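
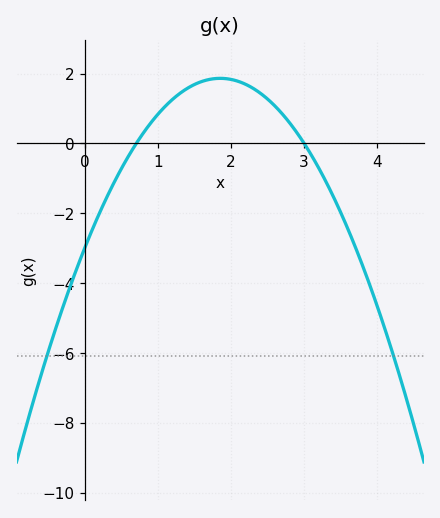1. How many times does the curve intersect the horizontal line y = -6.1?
2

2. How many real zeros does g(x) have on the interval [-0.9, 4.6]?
2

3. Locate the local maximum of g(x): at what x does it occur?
1.9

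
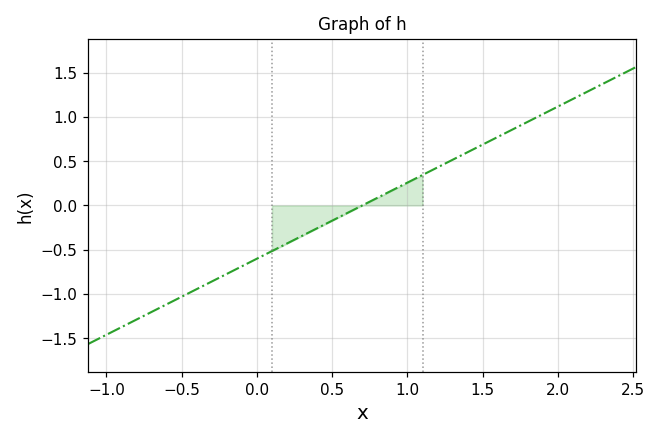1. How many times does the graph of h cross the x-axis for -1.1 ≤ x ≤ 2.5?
1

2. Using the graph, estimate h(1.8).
0.946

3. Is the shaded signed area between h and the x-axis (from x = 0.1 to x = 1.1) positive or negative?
negative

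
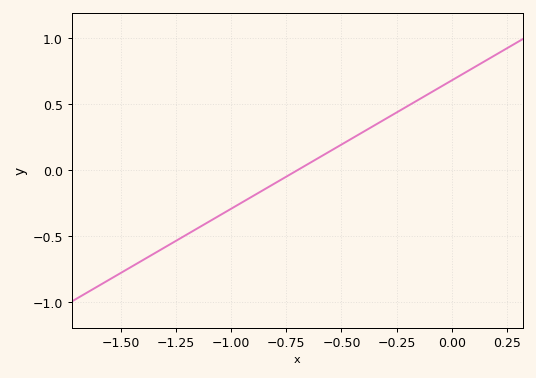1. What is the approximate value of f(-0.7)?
0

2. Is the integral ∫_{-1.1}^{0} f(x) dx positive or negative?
positive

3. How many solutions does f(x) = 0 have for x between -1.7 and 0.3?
1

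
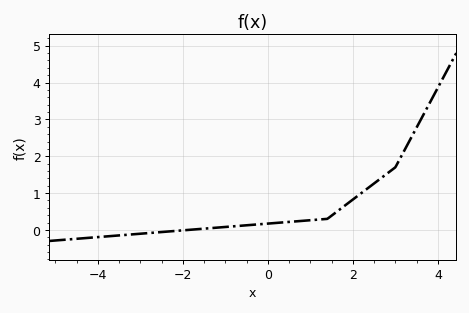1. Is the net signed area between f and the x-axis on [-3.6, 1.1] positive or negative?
positive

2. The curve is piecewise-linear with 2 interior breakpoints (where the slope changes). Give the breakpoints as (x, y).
(1.4, 0.3); (3, 1.7)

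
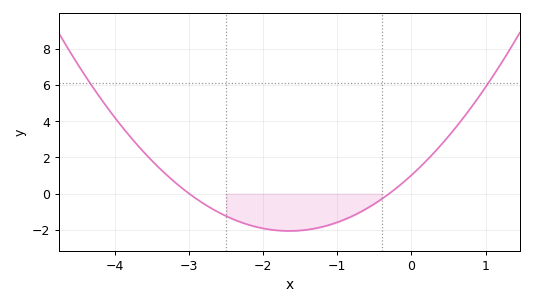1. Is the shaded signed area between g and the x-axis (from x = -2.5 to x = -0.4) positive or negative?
negative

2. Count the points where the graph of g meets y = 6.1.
2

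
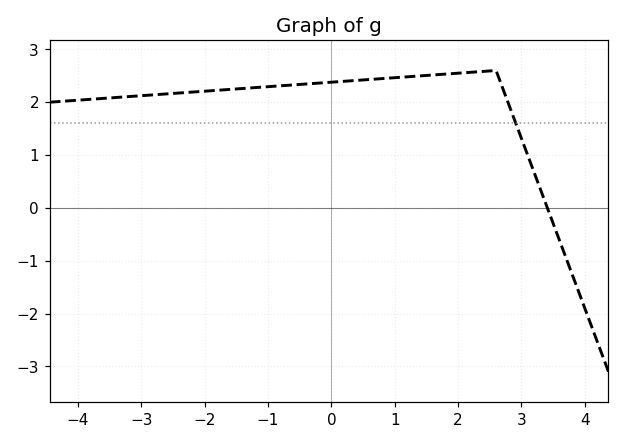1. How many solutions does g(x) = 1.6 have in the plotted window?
1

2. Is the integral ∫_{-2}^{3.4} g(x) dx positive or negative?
positive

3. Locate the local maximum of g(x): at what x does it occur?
2.6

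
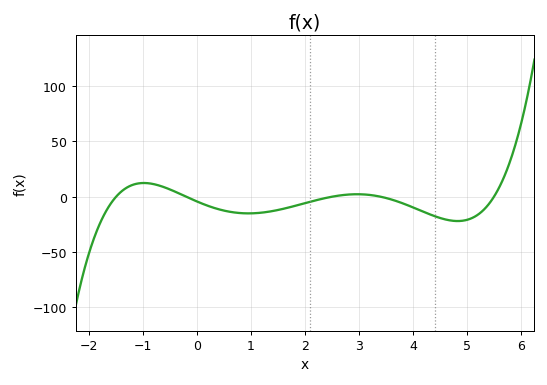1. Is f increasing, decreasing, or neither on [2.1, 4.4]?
neither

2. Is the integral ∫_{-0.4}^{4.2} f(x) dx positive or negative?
negative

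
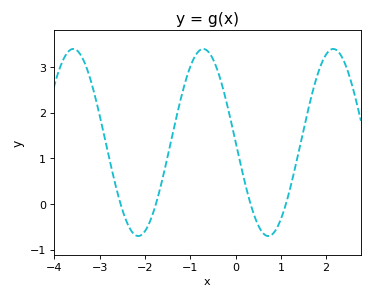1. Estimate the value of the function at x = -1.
3.01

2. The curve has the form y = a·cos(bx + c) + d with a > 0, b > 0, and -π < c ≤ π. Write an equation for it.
y = 2.05cos(2.19x + 1.56) + 1.35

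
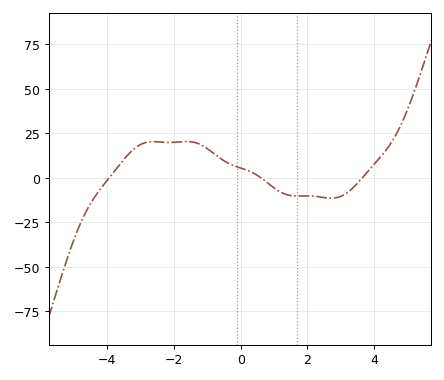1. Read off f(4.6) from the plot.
22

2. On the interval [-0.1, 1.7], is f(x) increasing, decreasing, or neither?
decreasing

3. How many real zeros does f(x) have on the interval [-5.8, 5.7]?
3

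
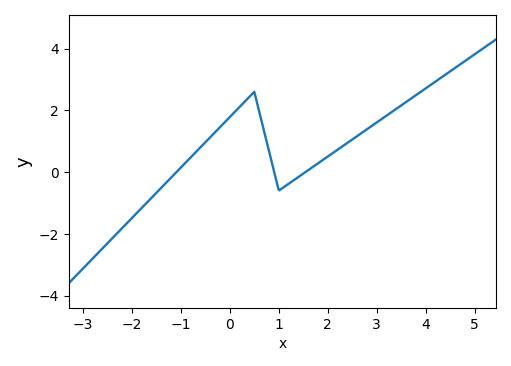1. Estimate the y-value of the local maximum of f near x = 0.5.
2.6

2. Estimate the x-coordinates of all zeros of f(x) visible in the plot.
-1, 1, 1.6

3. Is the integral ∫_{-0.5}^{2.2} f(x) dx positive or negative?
positive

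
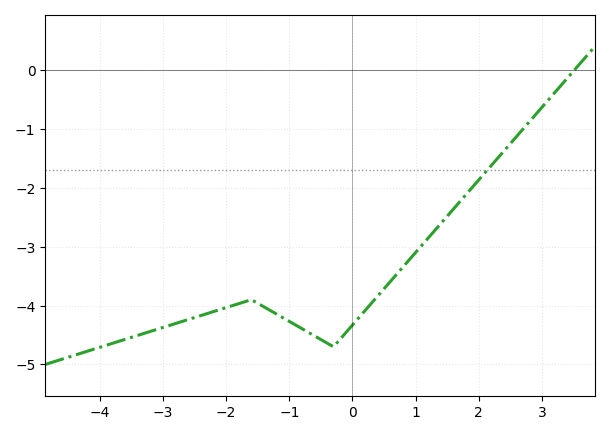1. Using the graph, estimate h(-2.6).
-4.24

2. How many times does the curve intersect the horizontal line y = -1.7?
1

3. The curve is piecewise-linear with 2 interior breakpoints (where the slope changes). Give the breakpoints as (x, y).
(-1.6, -3.9); (-0.3, -4.7)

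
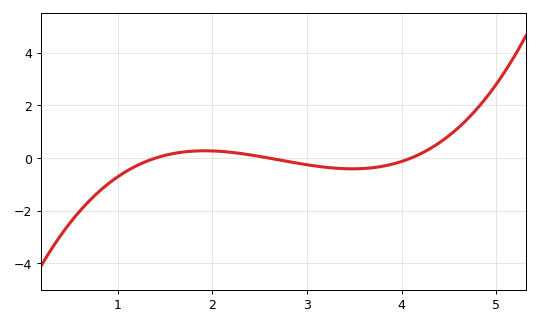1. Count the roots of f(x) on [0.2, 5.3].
3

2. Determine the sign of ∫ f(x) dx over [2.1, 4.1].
negative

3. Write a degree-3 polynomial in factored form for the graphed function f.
y = 0.36(x - 1.4)(x - 2.6)(x - 4.1)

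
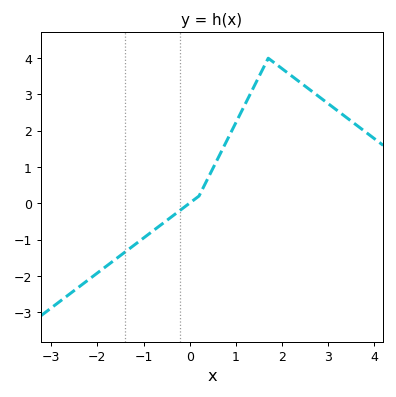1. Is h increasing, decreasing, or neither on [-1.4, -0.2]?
increasing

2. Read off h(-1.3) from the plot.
-1.24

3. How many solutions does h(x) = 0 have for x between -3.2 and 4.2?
1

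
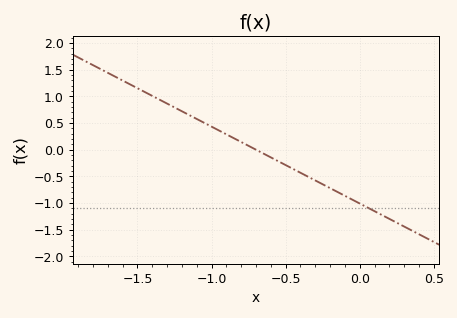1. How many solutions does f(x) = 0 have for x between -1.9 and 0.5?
1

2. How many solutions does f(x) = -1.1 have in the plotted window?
1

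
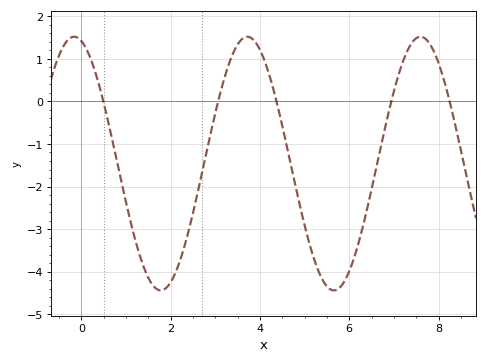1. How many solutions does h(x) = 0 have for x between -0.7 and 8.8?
5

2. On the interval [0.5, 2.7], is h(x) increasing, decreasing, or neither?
neither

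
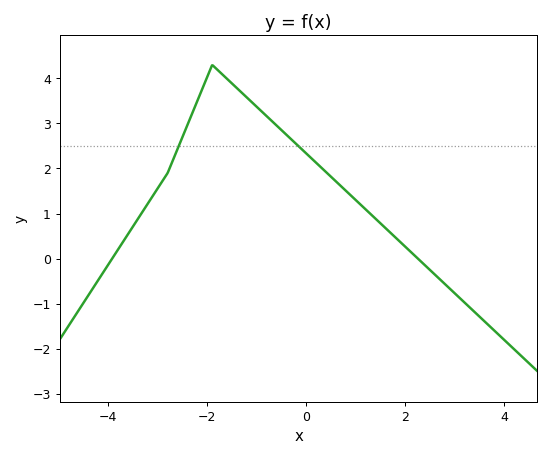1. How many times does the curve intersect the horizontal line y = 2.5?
2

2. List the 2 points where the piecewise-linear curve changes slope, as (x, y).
(-2.8, 1.9); (-1.9, 4.3)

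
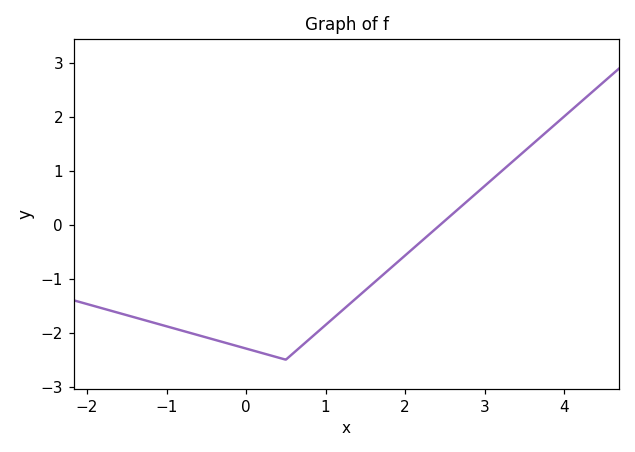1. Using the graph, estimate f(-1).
-1.88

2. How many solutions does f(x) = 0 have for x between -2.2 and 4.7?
1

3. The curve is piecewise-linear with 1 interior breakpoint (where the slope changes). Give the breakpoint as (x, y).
(0.5, -2.5)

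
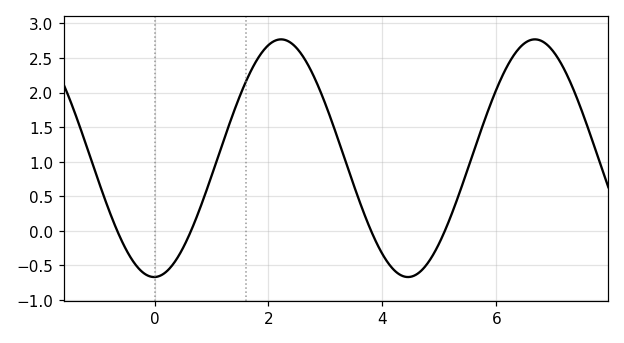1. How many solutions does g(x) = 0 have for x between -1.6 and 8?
4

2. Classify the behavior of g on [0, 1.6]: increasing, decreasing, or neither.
increasing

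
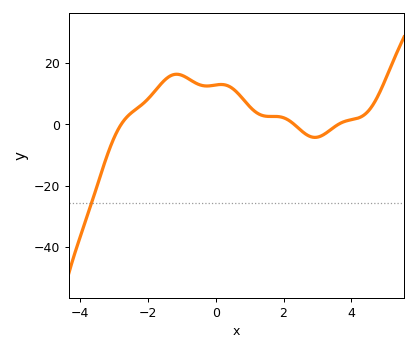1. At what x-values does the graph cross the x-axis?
-2.78, 2.31, 3.62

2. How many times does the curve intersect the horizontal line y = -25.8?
1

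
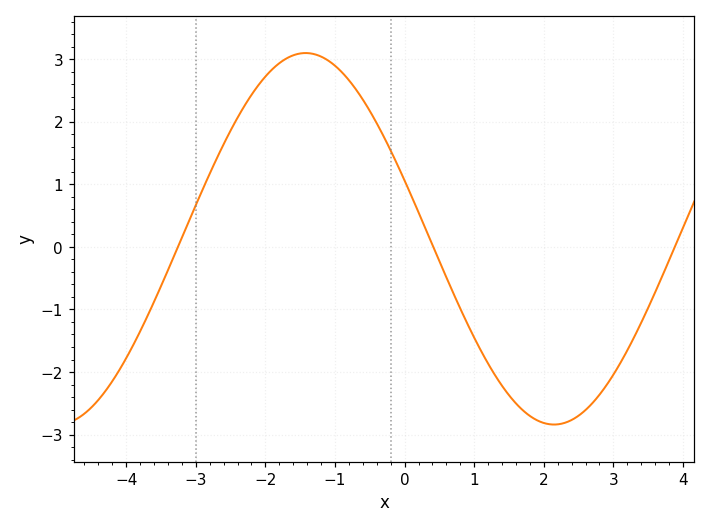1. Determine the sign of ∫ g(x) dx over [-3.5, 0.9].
positive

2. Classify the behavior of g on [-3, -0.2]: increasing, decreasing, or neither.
neither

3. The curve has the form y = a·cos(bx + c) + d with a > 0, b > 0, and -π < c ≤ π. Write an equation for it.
y = 2.97cos(0.88x + 1.25) + 0.13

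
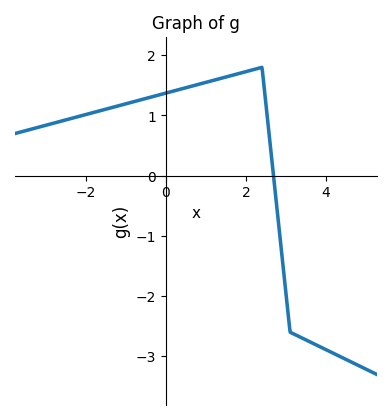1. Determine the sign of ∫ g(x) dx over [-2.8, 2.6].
positive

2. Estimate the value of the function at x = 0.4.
1.4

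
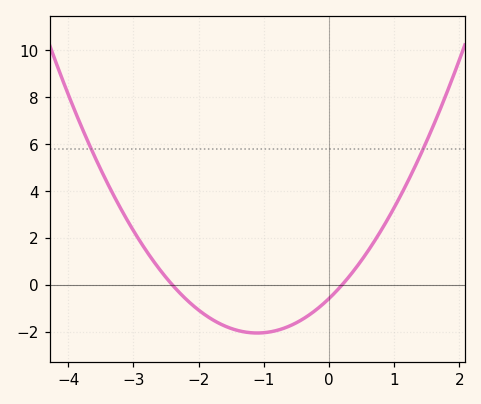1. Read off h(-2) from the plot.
-1.06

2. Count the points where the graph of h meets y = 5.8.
2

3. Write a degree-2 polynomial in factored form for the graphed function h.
y = 1.21(x + 2.4)(x - 0.2)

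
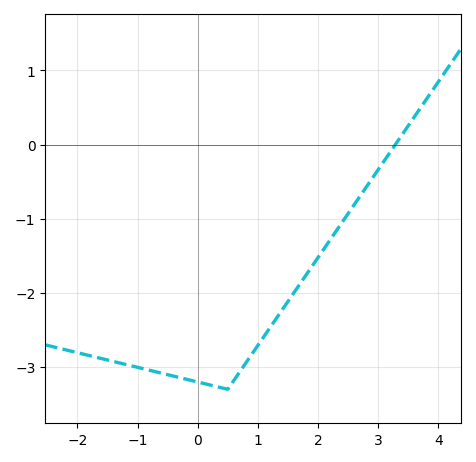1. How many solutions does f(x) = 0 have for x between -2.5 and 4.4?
1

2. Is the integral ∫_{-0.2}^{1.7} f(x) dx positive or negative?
negative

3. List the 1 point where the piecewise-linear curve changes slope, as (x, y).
(0.5, -3.3)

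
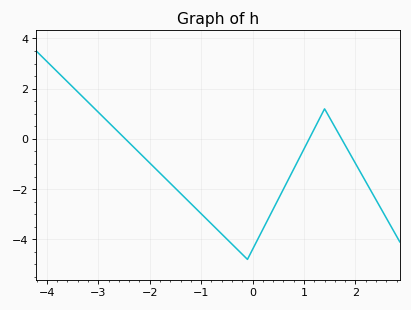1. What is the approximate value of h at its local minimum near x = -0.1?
-4.8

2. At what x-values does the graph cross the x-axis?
-2.5, 1.1, 1.7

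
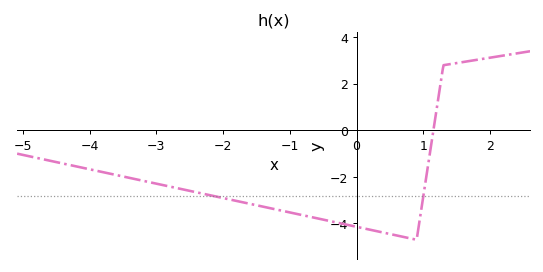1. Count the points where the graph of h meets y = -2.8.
2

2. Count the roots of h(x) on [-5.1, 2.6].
1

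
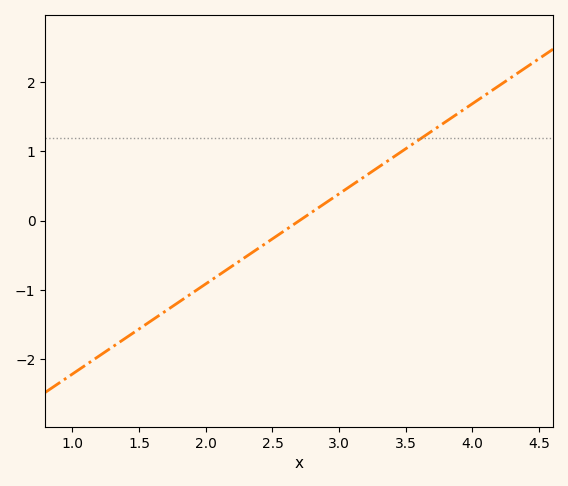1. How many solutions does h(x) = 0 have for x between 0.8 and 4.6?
1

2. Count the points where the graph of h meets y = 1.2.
1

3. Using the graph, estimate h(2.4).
-0.4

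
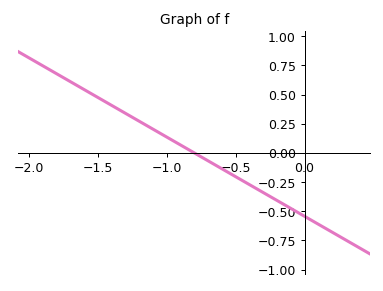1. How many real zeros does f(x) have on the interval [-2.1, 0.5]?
1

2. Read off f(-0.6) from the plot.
-0.14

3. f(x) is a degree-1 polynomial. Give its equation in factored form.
y = -0.68(x + 0.8)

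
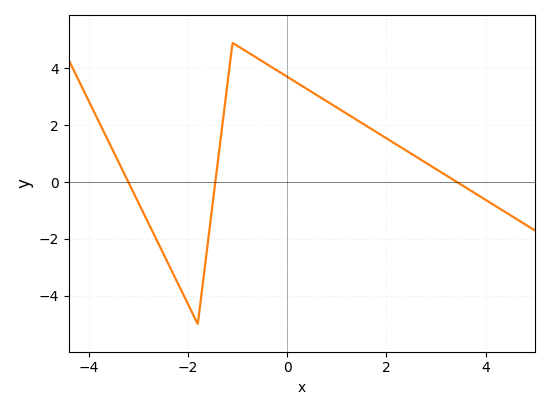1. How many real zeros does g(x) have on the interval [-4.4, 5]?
3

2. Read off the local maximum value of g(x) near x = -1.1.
4.8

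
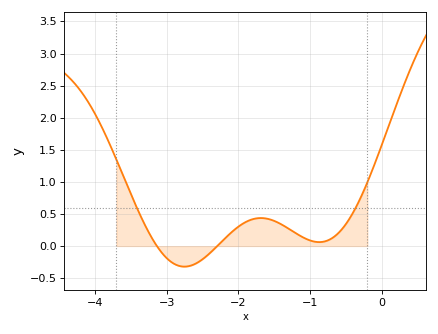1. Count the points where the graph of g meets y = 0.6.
2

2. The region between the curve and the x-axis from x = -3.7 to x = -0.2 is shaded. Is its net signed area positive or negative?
positive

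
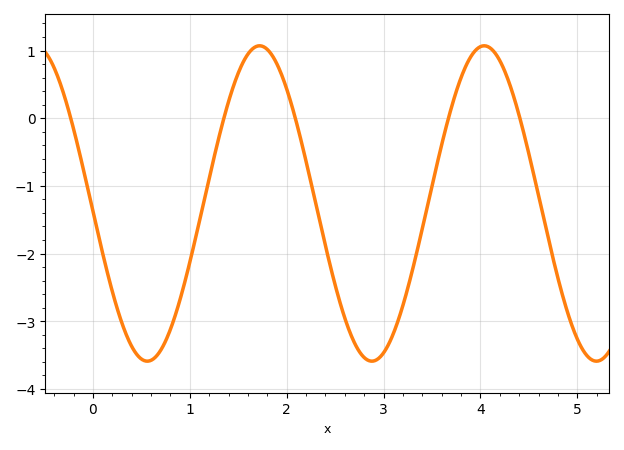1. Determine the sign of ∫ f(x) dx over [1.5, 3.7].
negative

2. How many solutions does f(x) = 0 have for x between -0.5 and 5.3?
5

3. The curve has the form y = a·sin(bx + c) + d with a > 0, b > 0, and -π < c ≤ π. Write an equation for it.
y = 2.33sin(2.7x - 3.1) - 1.26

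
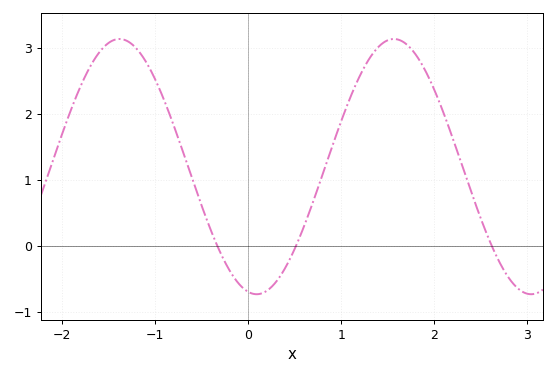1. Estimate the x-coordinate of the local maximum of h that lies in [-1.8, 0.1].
-1.39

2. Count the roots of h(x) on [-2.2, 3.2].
3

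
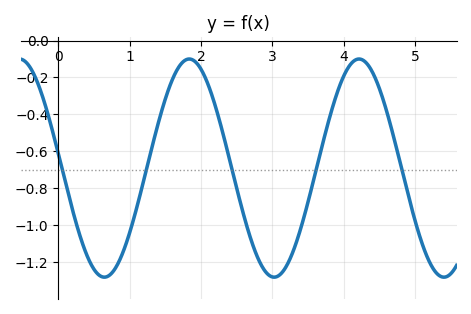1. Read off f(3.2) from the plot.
-1.22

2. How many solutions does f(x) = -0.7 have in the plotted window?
5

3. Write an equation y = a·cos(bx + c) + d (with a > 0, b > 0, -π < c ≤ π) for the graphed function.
y = 0.59cos(2.64x + 1.44) - 0.69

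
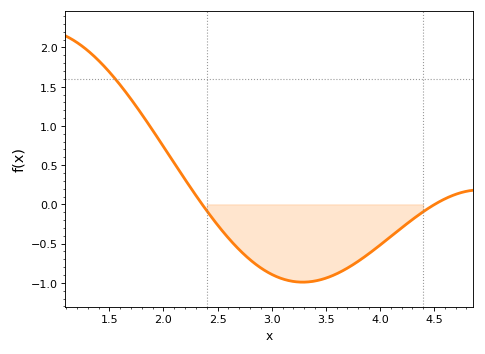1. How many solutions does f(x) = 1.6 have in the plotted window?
1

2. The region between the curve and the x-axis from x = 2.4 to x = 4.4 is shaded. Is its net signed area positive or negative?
negative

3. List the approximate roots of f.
2.4, 4.5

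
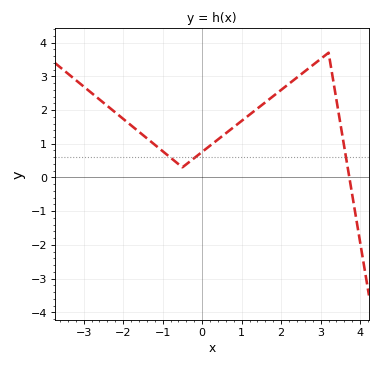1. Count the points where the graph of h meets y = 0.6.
3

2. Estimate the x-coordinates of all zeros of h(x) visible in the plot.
3.73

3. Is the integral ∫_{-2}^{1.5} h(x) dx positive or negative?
positive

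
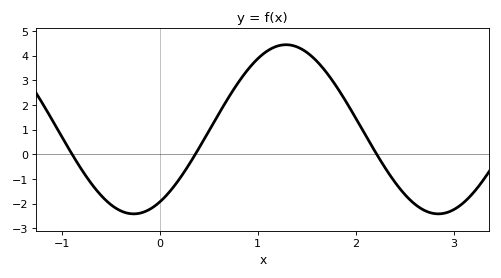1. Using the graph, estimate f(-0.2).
-2.39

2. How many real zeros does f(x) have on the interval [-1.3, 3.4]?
3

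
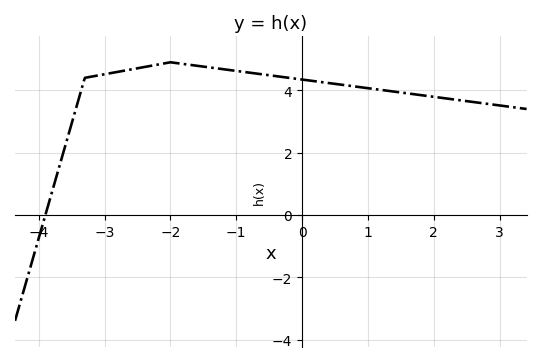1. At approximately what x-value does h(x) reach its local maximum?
-2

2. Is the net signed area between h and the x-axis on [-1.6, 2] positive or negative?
positive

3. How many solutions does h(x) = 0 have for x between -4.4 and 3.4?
1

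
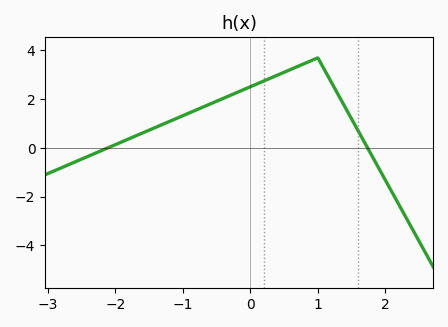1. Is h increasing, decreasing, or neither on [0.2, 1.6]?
neither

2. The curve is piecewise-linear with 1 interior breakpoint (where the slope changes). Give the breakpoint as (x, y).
(1, 3.7)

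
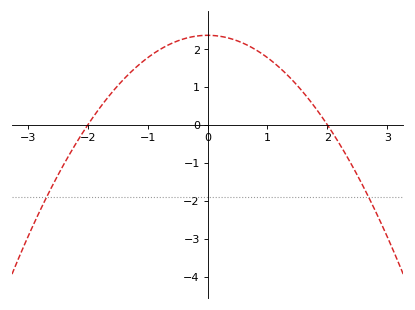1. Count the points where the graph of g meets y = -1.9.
2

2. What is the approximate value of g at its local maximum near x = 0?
2.4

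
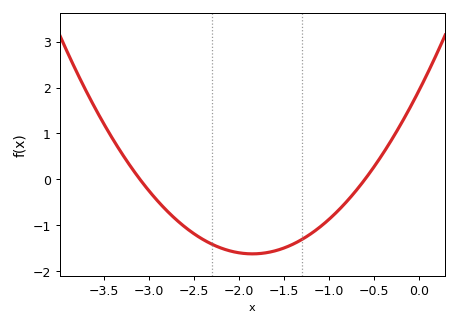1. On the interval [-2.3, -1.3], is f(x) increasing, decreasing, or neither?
neither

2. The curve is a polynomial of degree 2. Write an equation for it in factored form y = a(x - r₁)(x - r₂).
y = 1.04(x + 3.1)(x + 0.6)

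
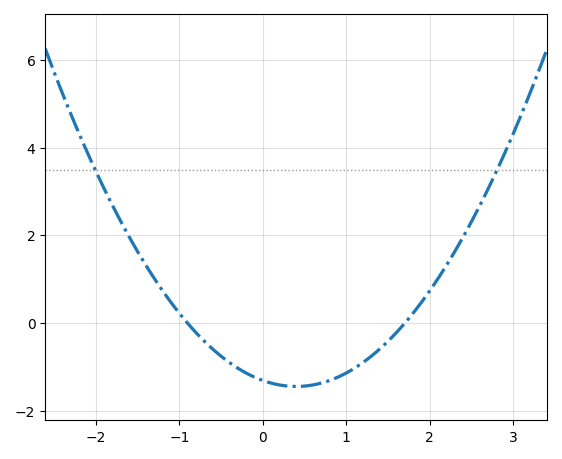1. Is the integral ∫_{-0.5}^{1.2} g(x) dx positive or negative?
negative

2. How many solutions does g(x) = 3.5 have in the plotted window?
2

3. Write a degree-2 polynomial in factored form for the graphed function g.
y = 0.85(x + 0.9)(x - 1.7)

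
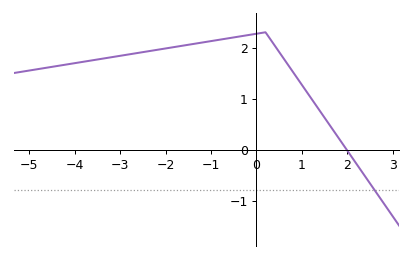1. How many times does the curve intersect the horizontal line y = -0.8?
1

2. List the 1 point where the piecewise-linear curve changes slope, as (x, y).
(0.2, 2.3)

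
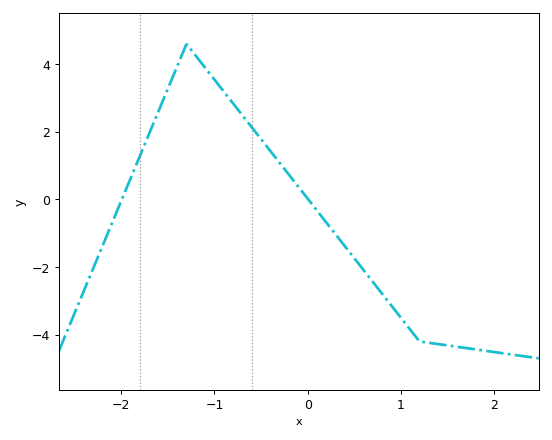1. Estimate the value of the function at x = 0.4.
-1.38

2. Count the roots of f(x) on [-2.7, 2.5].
2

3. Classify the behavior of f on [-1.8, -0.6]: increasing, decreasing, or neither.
neither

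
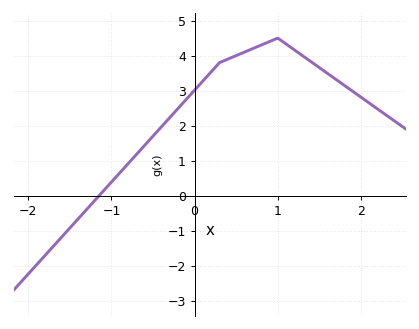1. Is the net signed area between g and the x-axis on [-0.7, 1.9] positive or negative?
positive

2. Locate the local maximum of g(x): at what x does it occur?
1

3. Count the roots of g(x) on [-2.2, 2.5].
1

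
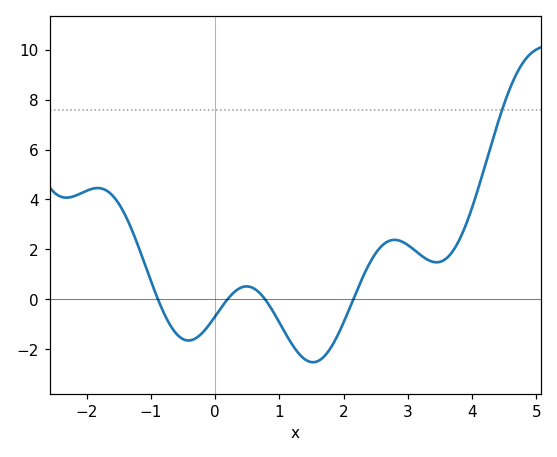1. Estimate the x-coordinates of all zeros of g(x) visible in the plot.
-0.8, 0.2, 0.8, 2.2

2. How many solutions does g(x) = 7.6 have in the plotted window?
1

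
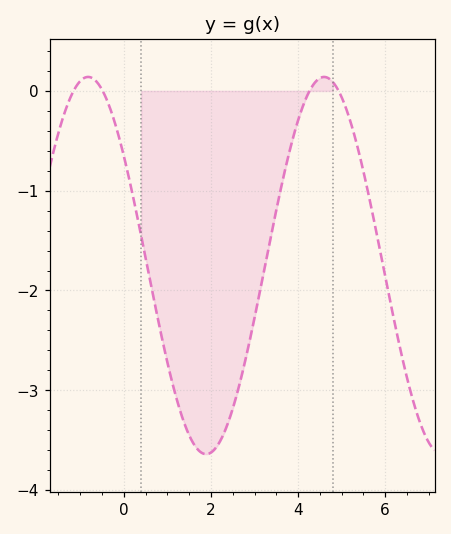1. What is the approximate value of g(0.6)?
-1.9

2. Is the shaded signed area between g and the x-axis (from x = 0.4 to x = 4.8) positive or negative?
negative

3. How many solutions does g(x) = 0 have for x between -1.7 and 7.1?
4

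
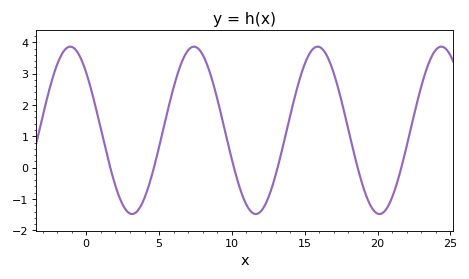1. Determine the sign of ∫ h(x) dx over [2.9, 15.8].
positive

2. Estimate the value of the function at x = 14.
1.66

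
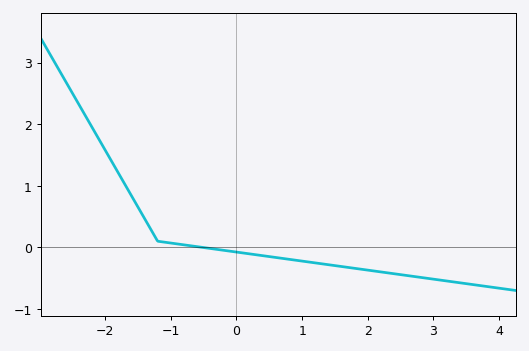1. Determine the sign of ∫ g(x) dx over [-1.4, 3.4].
negative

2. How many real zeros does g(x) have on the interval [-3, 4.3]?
1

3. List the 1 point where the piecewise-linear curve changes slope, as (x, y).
(-1.2, 0.1)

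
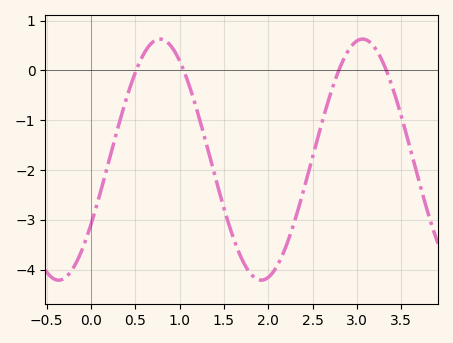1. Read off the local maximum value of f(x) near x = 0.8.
0.6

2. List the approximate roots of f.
0.5, 1, 2.8, 3.3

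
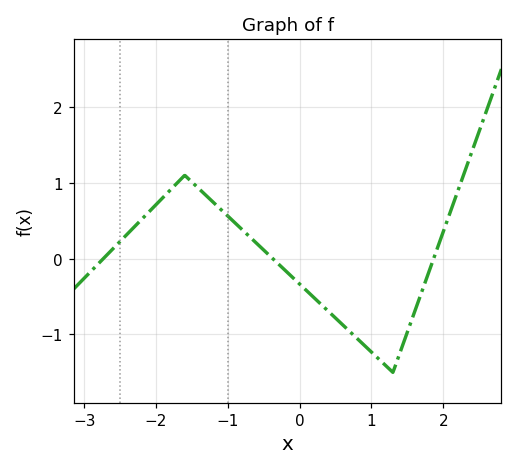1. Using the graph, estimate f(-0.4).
0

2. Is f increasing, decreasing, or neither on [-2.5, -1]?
neither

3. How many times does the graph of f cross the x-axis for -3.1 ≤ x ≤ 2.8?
3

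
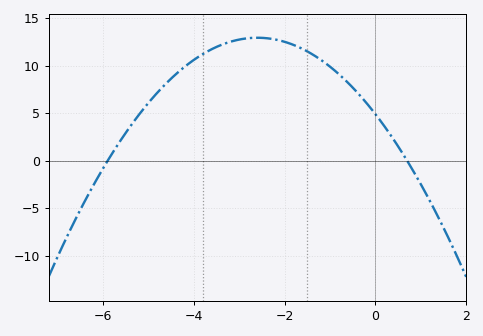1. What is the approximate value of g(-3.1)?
12.7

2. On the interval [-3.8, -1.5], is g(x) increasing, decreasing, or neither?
neither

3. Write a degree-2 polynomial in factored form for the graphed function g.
y = -1.19(x + 5.9)(x - 0.7)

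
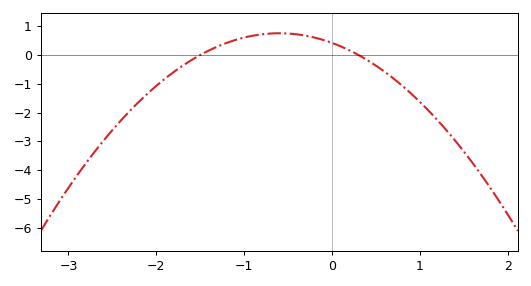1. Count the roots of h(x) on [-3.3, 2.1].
2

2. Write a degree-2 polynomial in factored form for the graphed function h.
y = -0.93(x + 1.5)(x - 0.3)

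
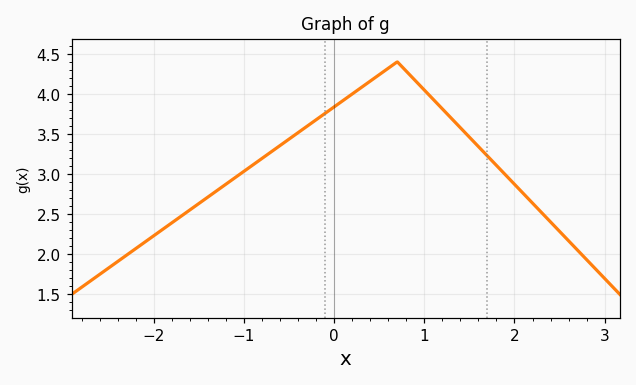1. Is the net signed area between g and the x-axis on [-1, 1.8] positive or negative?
positive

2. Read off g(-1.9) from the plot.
2.3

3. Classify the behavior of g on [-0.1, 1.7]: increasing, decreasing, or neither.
neither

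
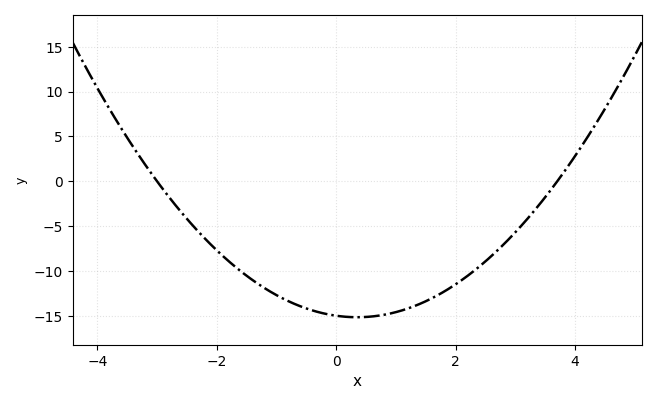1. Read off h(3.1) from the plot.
-5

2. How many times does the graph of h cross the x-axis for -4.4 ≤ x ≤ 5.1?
2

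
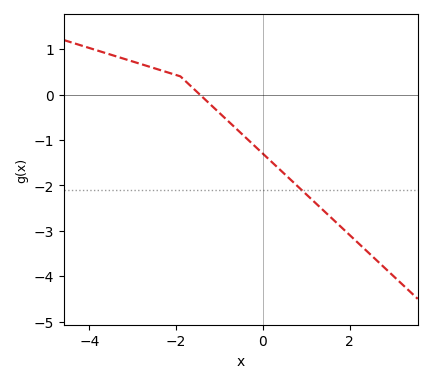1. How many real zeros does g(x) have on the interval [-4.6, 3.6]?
1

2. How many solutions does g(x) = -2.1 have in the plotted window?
1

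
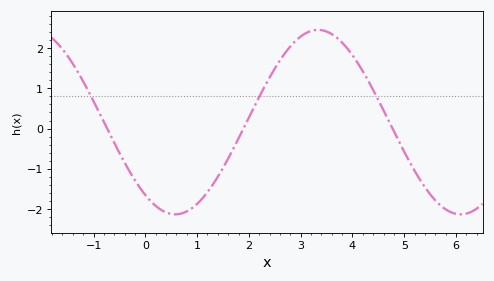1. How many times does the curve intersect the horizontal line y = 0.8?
3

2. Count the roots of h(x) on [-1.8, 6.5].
3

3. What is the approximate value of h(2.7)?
1.9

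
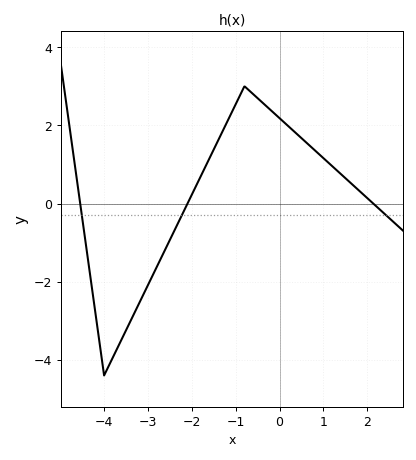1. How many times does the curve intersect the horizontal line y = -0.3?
3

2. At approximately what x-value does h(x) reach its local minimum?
-4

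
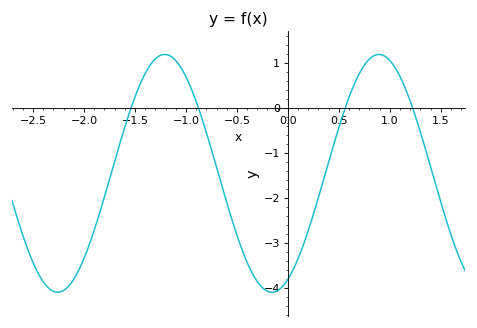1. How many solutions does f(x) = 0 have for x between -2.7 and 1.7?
4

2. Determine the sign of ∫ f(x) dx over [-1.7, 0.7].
negative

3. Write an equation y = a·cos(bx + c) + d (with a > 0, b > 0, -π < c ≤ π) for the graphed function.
y = 2.65cos(3x - 2.7) - 1.45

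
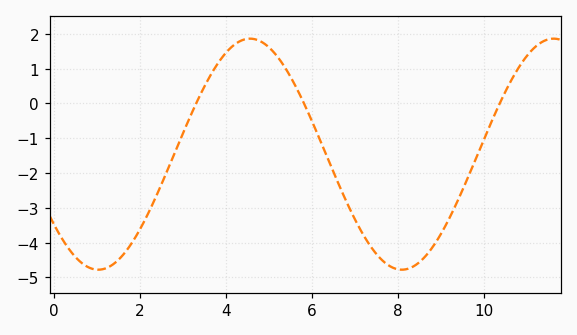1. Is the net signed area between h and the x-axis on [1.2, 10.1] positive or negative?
negative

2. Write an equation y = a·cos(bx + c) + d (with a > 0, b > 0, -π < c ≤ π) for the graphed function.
y = 3.32cos(0.89x + 2.22) - 1.46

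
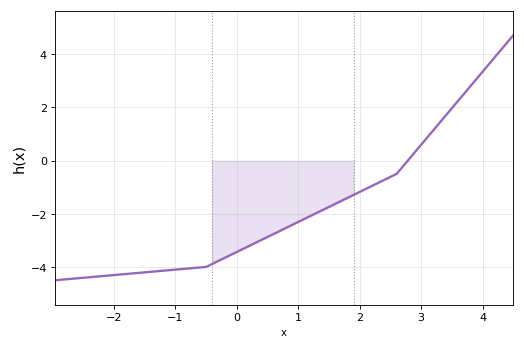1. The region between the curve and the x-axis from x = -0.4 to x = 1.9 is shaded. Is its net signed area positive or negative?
negative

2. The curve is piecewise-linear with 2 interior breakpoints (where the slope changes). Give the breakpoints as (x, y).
(-0.5, -4); (2.6, -0.5)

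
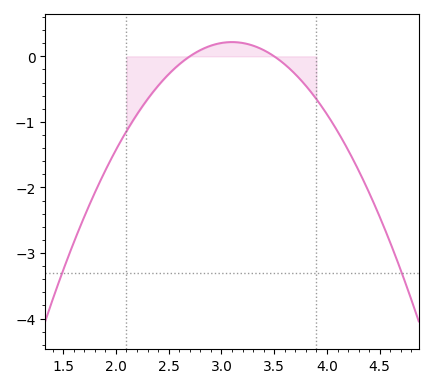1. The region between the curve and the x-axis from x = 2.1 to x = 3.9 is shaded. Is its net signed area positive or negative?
negative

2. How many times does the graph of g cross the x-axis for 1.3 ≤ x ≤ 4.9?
2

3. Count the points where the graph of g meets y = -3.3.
2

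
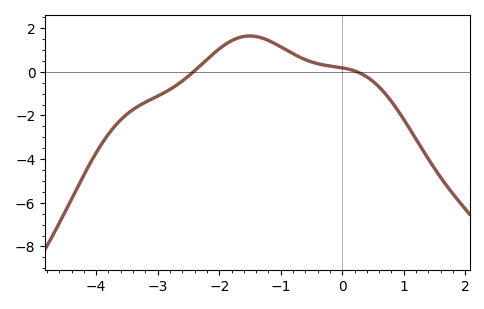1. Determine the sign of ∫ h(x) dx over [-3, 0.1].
positive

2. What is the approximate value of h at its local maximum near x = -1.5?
1.6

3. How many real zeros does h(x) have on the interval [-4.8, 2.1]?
2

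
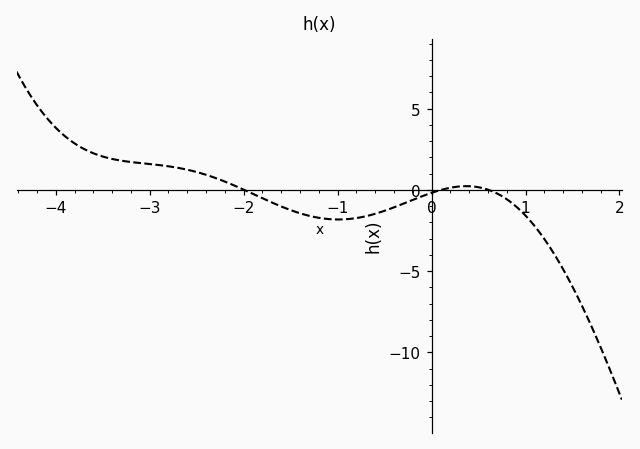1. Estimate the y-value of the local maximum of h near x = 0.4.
0.231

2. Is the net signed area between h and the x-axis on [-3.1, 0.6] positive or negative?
negative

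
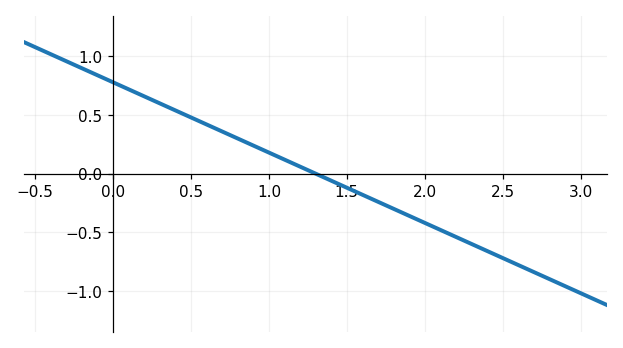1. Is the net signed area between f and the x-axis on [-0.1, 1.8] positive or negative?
positive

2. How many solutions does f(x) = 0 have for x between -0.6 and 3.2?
1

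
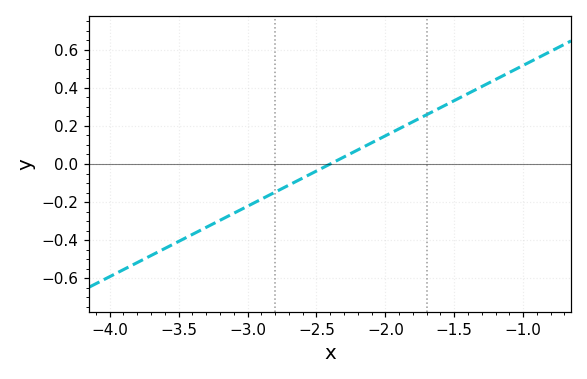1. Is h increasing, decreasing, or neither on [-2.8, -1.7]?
increasing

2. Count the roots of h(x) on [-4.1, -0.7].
1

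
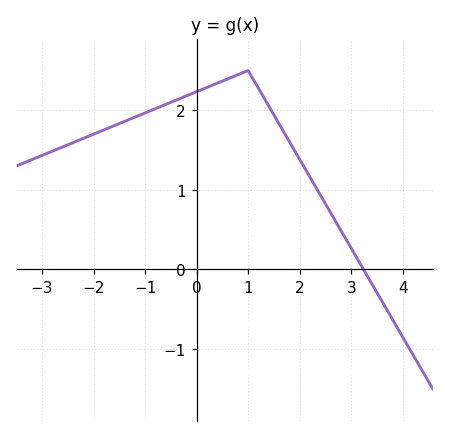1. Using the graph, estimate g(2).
1.4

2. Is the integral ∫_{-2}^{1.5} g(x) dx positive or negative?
positive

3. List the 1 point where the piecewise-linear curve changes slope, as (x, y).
(1, 2.5)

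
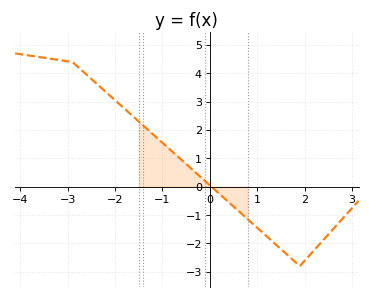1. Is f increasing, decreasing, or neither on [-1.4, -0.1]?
decreasing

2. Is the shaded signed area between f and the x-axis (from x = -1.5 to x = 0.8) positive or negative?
positive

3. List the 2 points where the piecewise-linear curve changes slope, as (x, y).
(-2.9, 4.4); (1.9, -2.8)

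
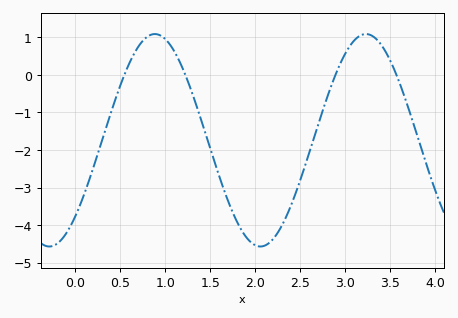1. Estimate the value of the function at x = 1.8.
-3.92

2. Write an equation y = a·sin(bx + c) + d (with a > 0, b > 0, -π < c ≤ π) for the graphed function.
y = 2.83sin(2.68x - 0.802) - 1.74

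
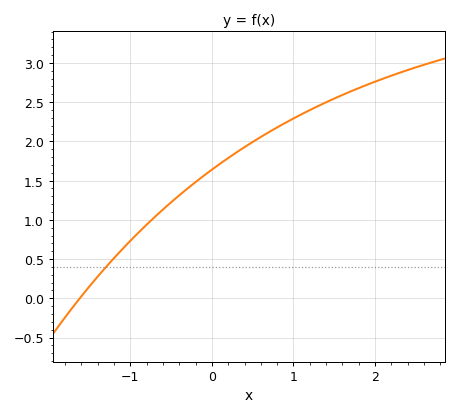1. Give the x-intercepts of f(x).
-1.6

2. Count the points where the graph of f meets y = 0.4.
1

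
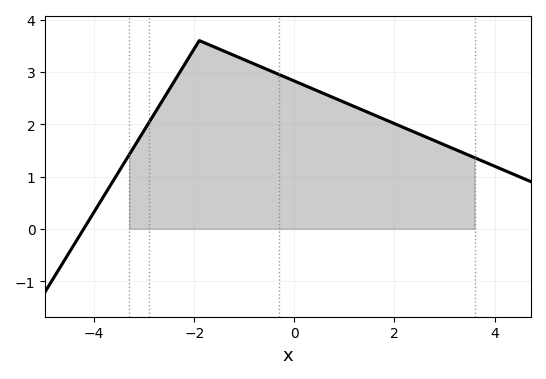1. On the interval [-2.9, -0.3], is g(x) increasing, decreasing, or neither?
neither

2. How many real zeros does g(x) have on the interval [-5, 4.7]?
1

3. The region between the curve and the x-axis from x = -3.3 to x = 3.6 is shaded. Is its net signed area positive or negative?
positive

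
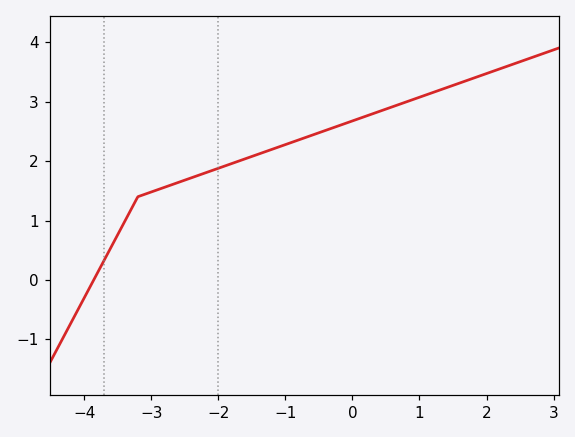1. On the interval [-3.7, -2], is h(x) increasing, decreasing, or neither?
increasing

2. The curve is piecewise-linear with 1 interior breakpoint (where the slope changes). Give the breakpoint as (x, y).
(-3.2, 1.4)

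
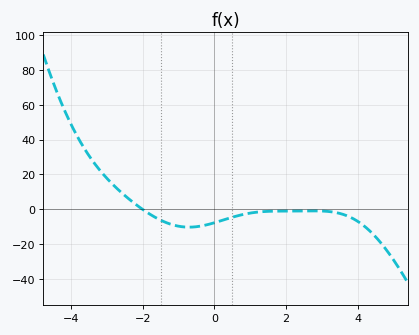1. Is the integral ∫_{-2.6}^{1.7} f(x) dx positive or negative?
negative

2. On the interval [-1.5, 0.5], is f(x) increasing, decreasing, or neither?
neither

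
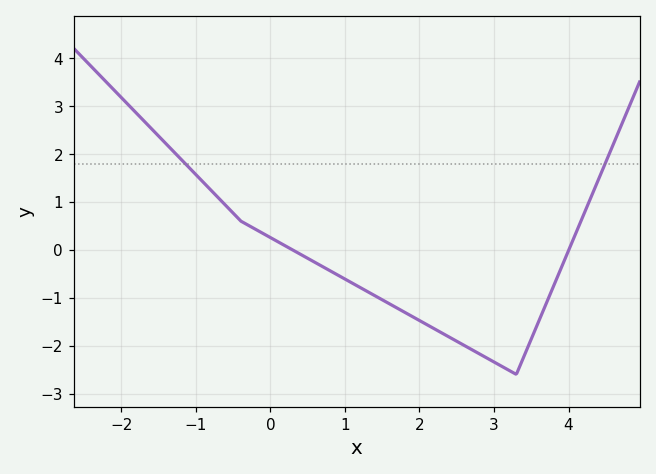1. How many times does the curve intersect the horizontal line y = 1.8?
2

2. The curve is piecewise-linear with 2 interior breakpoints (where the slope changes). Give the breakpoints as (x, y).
(-0.4, 0.6); (3.3, -2.6)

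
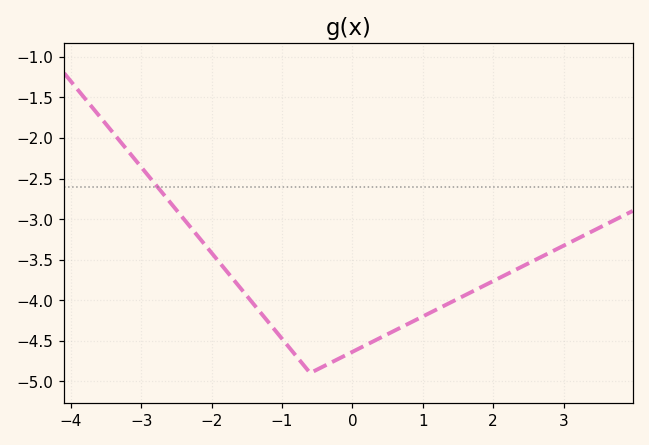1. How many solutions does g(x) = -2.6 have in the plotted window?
1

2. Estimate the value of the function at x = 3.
-3.33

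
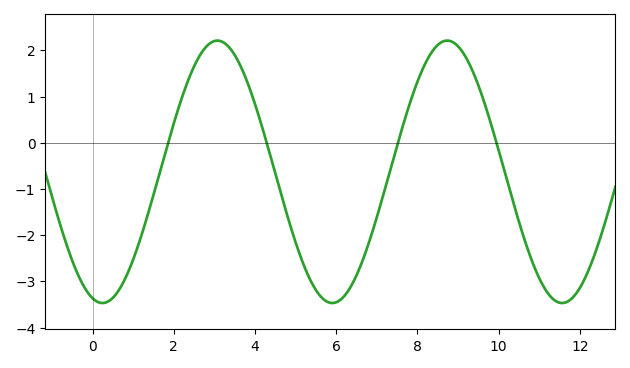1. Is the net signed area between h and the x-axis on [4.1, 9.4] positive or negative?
negative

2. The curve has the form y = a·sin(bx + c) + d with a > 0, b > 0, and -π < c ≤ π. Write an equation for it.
y = 2.84sin(1.1x - 1.8) - 0.63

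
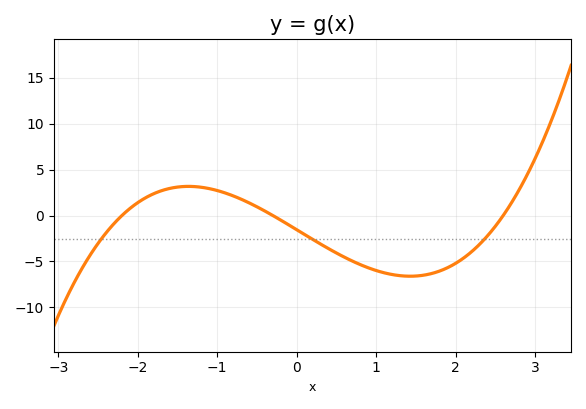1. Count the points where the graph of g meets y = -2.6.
3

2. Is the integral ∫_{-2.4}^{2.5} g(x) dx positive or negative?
negative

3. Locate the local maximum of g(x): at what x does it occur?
-1.4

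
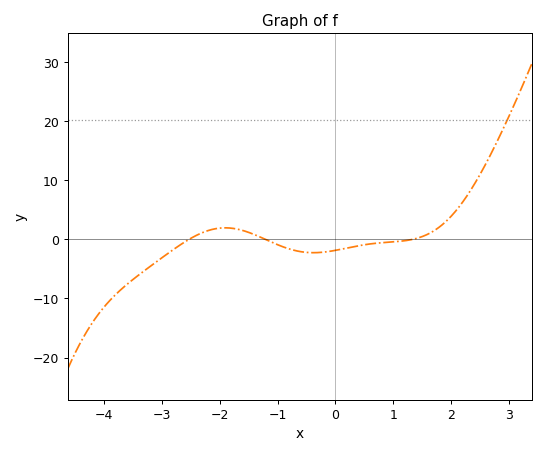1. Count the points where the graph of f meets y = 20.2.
1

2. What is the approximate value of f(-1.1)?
-0.485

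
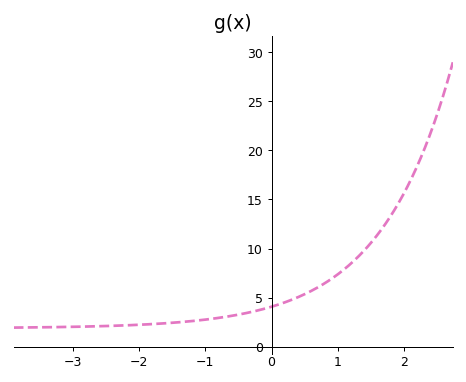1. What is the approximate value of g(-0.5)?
3.5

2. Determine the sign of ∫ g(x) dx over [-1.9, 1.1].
positive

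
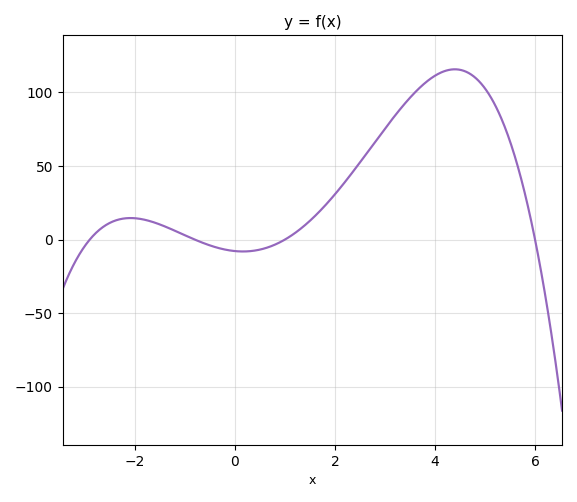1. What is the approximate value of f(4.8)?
110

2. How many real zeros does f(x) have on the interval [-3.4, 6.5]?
4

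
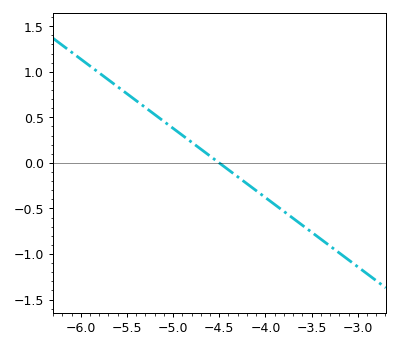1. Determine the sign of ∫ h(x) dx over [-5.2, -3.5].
negative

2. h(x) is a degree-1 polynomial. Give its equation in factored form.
y = -0.76(x + 4.5)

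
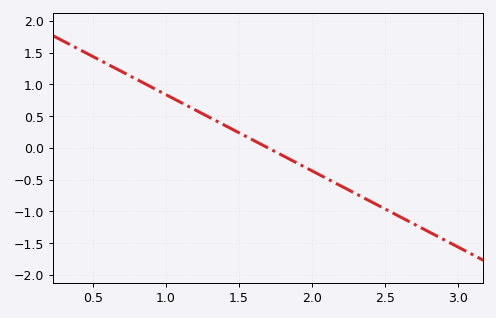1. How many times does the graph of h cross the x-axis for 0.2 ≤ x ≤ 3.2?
1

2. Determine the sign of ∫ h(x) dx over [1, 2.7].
negative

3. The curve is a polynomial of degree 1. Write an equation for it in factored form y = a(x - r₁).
y = -1.2(x - 1.7)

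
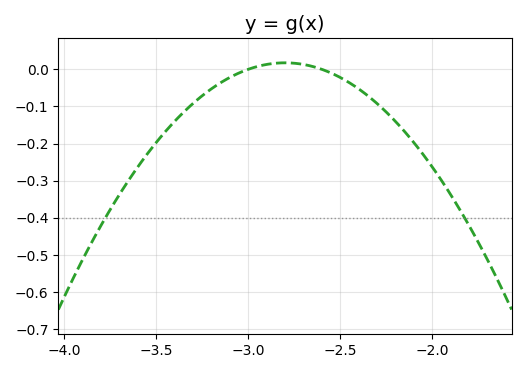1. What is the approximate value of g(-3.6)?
-0.264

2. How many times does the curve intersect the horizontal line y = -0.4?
2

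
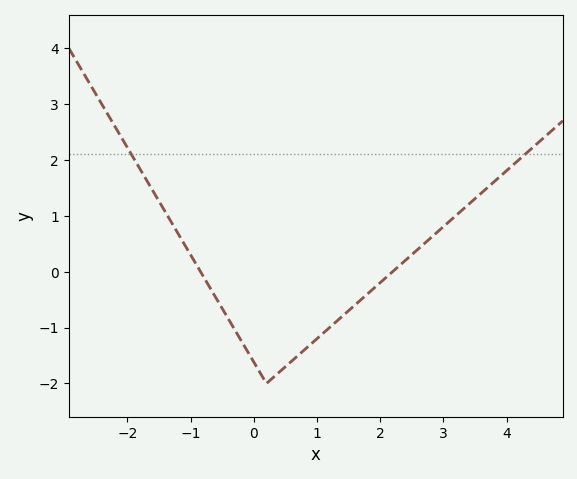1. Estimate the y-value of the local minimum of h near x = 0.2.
-2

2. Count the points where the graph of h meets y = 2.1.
2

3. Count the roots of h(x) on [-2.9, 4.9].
2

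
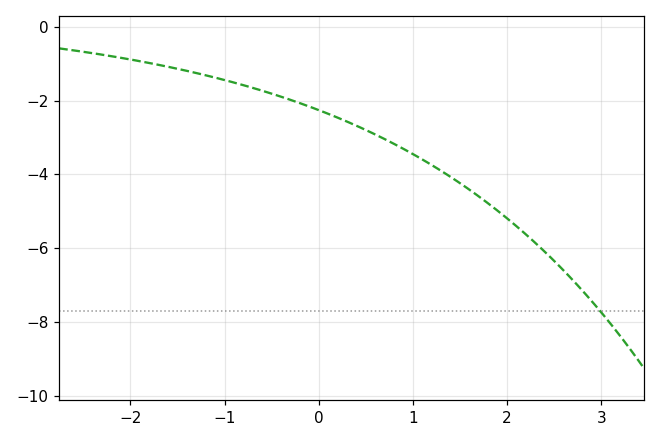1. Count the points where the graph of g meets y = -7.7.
1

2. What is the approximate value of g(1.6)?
-4.42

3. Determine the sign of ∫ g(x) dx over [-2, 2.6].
negative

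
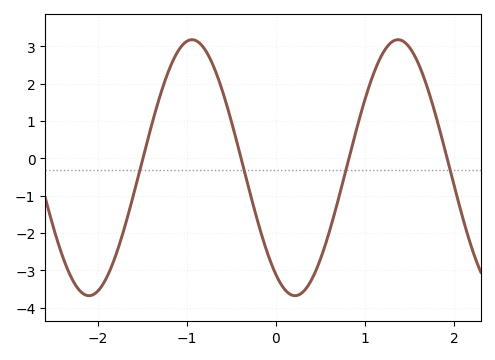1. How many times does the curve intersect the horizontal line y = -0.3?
4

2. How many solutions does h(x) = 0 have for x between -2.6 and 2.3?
4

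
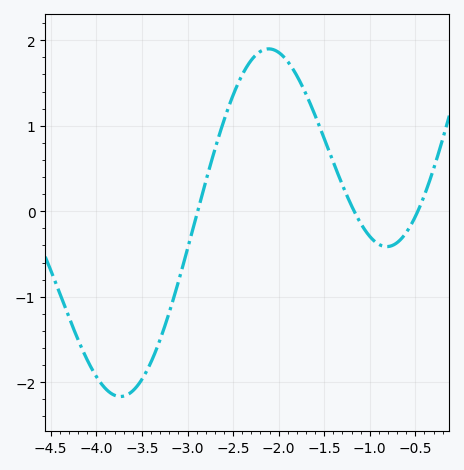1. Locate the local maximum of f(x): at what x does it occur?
-2.11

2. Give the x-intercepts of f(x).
-2.89, -1.17, -0.473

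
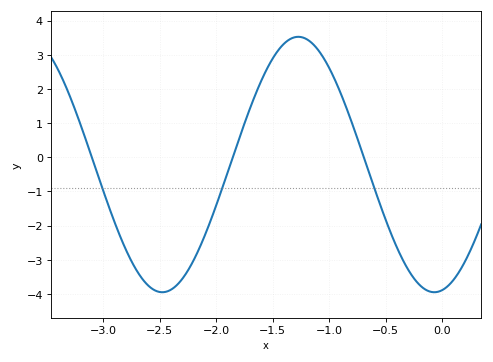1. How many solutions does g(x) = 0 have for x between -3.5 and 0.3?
3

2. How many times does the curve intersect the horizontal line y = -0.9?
3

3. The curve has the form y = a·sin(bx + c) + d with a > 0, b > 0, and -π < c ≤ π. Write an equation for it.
y = 3.74sin(2.6x - 1.4) - 0.21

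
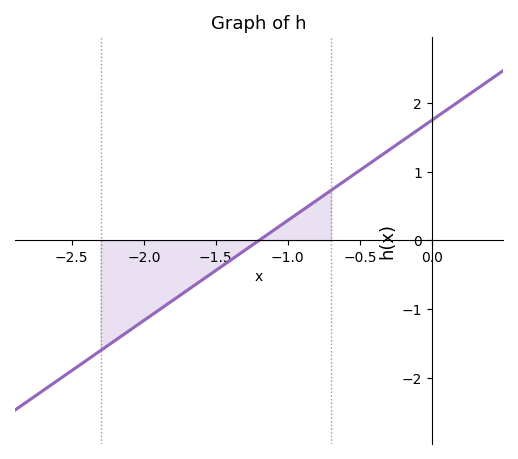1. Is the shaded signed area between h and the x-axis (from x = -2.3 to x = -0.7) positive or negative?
negative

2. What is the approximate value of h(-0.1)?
1.61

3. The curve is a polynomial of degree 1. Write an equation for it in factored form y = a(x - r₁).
y = 1.46(x + 1.2)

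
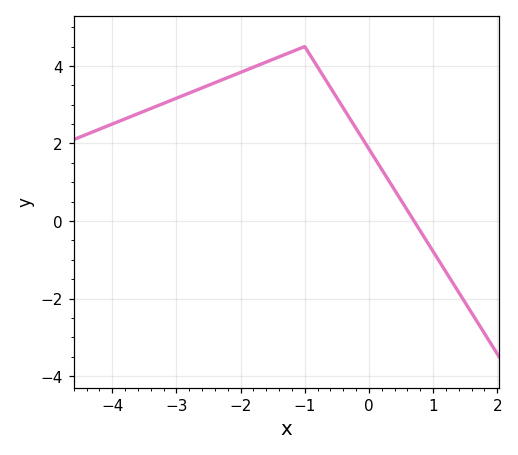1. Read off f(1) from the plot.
-0.8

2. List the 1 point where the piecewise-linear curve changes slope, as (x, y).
(-1, 4.5)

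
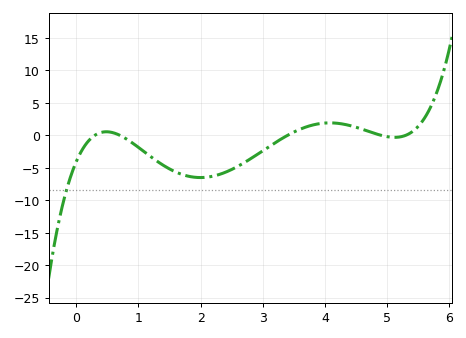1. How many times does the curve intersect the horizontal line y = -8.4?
1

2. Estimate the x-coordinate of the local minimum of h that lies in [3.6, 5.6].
5.1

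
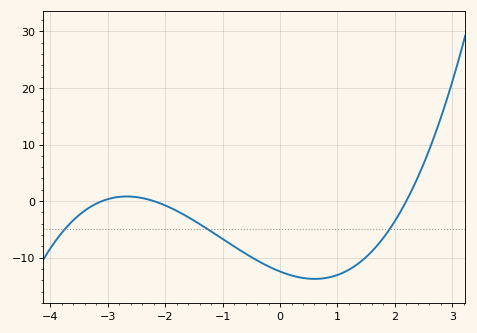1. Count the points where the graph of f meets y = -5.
3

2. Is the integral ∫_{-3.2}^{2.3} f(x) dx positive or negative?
negative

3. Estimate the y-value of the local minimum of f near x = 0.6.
-14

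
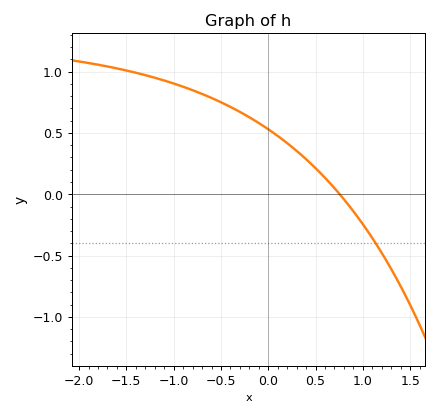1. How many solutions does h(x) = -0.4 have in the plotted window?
1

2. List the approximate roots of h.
0.756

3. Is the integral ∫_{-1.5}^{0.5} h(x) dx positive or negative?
positive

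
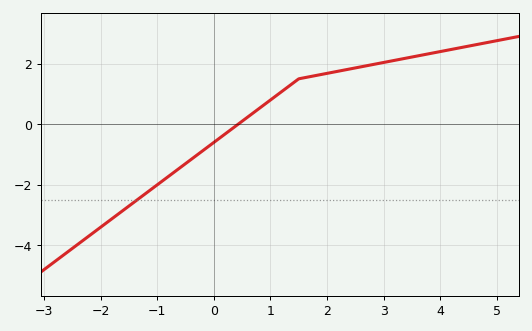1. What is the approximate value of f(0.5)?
0.096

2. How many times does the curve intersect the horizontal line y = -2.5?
1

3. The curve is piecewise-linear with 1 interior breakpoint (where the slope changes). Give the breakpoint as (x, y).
(1.5, 1.5)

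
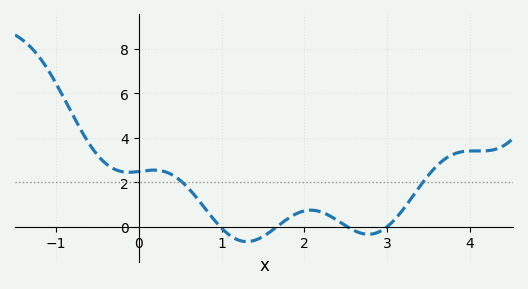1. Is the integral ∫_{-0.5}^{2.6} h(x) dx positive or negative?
positive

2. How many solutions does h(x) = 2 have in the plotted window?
2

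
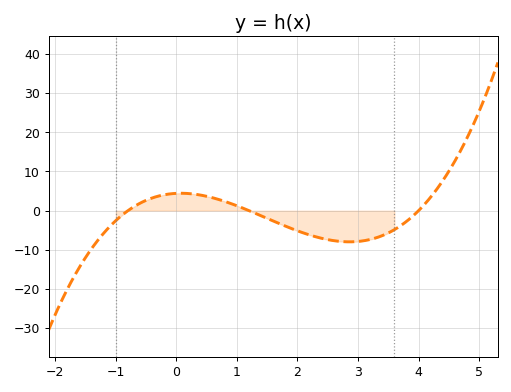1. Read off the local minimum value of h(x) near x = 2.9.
-8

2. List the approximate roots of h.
-0.8, 1.2, 4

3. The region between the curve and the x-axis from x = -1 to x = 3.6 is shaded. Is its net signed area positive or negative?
negative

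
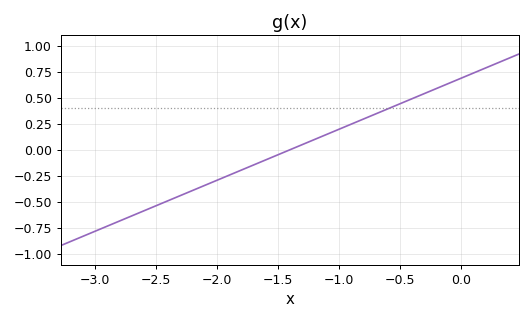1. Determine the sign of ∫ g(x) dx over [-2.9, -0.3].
negative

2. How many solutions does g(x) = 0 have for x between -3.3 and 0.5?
1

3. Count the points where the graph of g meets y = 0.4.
1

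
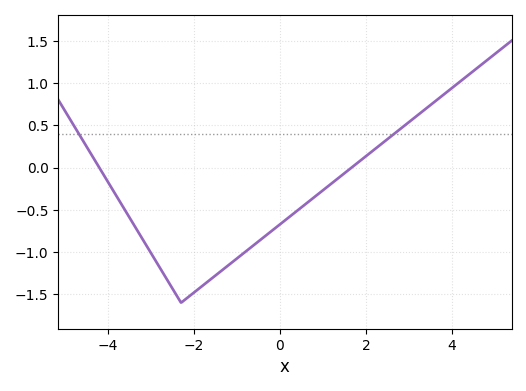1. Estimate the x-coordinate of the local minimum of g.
-2.3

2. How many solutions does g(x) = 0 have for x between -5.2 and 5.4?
2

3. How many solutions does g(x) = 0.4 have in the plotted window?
2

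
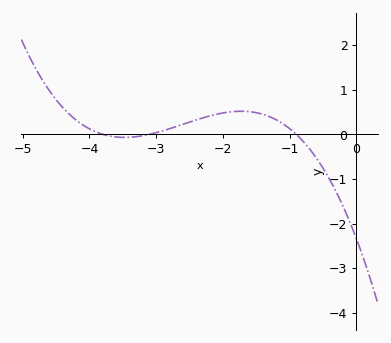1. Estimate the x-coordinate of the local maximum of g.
-1.73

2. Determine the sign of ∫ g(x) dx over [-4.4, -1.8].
positive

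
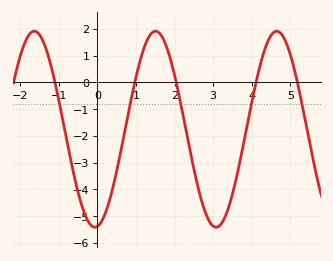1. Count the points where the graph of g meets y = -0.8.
5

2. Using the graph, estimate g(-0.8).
-2.12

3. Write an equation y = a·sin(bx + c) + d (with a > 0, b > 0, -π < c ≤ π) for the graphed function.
y = 3.66sin(2x - 1.44) - 1.75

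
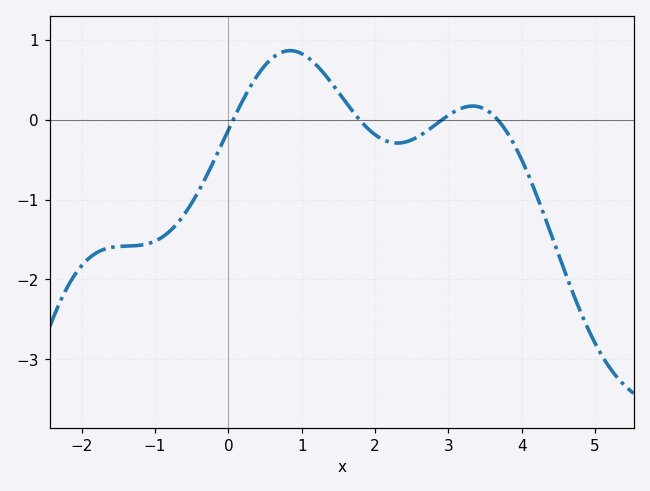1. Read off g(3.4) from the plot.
0.2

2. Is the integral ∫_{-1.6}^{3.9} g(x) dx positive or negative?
negative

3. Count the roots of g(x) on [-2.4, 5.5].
4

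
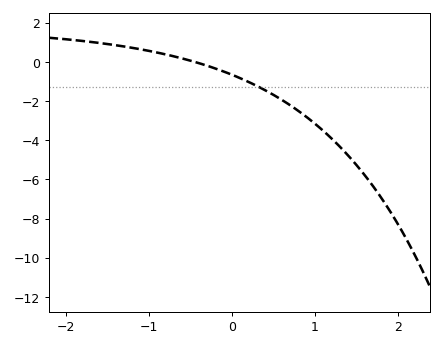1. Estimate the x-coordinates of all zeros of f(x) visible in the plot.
-0.4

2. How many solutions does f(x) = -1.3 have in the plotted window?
1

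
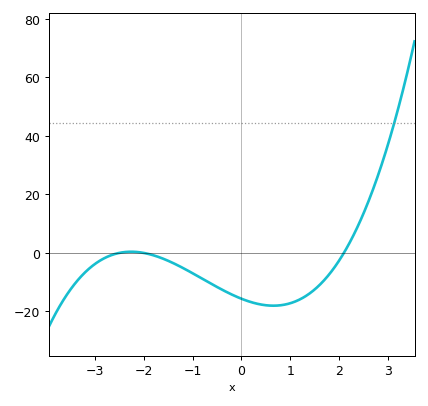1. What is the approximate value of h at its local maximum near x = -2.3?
0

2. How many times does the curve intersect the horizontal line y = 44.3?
1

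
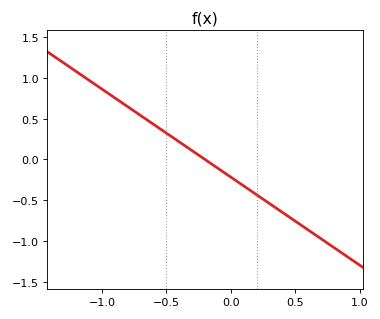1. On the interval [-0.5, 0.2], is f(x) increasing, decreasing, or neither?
decreasing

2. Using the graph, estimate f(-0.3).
0.108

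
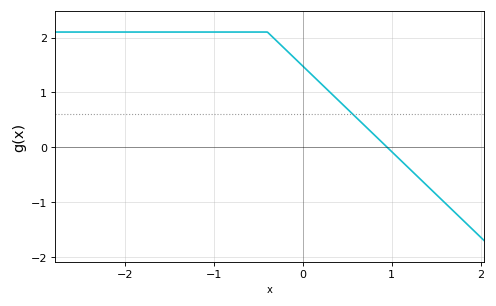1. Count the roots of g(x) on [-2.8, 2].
1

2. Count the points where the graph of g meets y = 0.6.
1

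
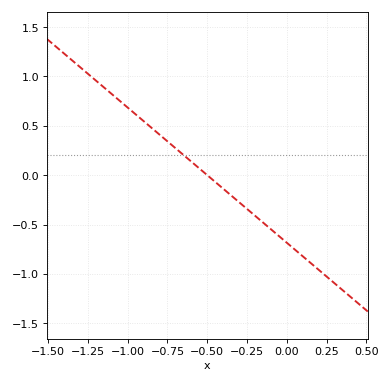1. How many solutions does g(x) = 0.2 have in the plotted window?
1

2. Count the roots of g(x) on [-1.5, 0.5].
1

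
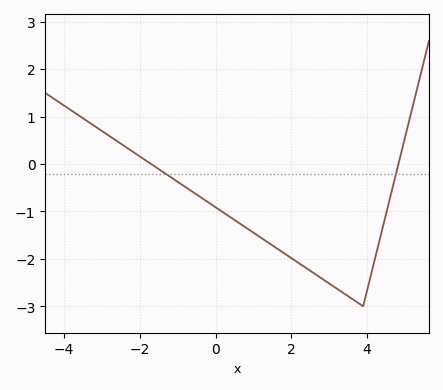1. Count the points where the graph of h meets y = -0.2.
2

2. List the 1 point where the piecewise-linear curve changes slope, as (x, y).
(3.9, -3)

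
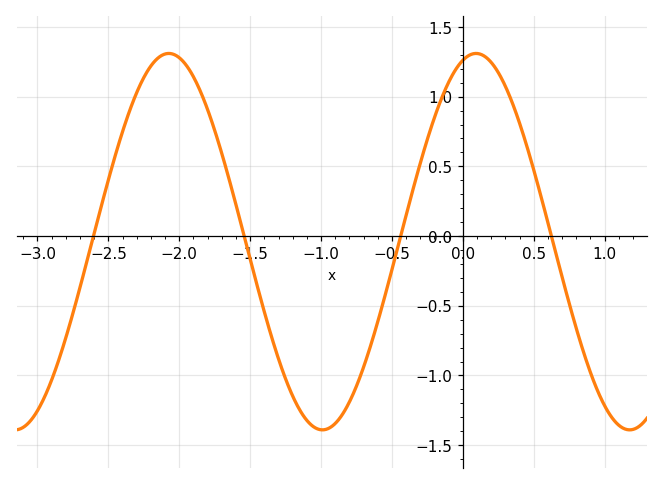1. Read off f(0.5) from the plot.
0.474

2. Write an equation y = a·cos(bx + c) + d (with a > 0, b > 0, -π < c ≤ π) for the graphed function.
y = 1.35cos(2.9x - 0.27) - 0.04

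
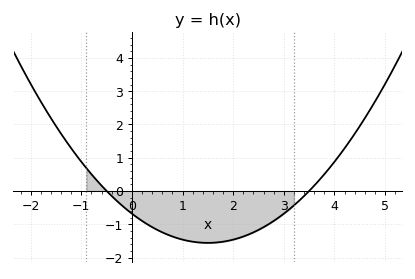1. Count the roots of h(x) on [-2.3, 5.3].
2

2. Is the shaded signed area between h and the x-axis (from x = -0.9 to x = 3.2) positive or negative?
negative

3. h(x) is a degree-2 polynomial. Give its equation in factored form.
y = 0.39(x + 0.5)(x - 3.5)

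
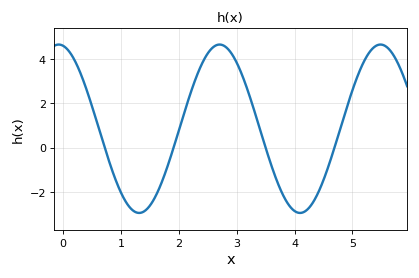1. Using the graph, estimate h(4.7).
0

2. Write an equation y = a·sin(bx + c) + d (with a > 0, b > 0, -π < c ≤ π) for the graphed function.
y = 3.81sin(2.3x + 1.7) + 0.85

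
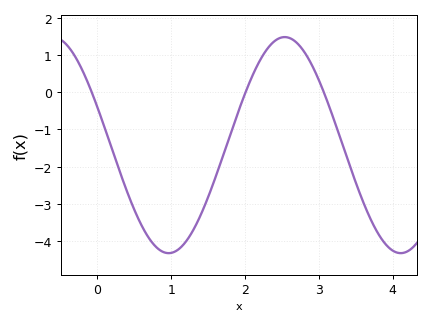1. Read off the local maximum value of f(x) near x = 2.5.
1.5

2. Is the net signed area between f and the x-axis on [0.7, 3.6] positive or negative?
negative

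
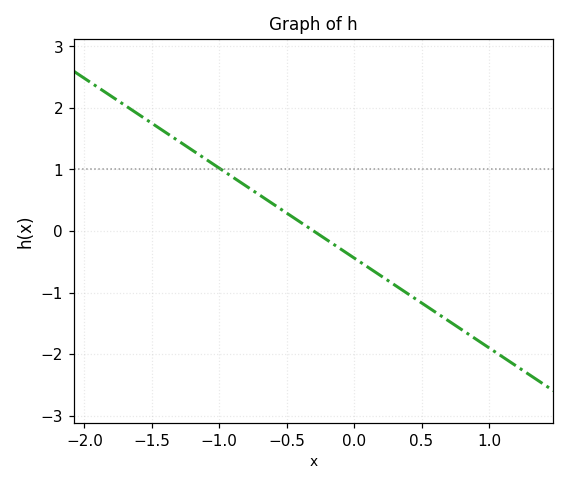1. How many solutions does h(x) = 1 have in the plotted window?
1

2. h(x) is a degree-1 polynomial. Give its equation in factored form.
y = -1.46(x + 0.3)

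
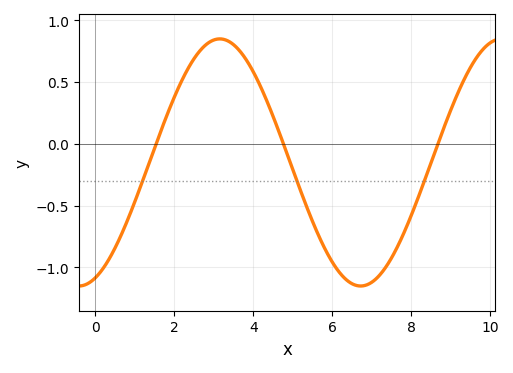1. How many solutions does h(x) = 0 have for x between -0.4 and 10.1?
3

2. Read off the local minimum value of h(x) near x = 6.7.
-1.15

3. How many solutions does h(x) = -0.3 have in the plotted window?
3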